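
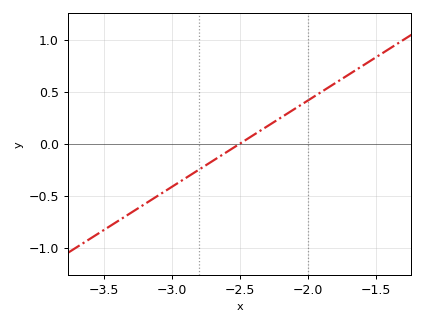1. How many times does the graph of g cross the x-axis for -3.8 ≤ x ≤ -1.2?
1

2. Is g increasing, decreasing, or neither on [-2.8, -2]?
increasing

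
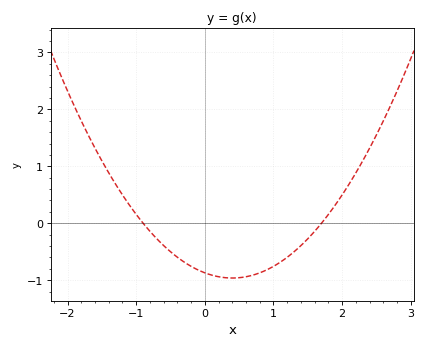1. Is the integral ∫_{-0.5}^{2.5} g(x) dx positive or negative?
negative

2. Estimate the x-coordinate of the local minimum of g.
0.4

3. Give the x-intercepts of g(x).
-0.9, 1.7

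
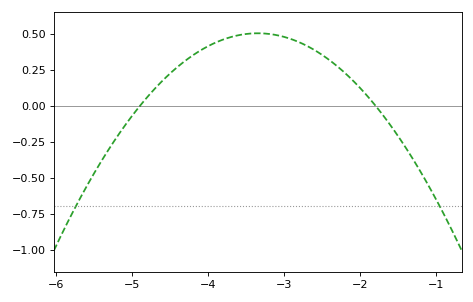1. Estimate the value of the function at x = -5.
-0.067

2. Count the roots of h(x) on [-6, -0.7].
2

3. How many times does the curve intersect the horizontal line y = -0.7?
2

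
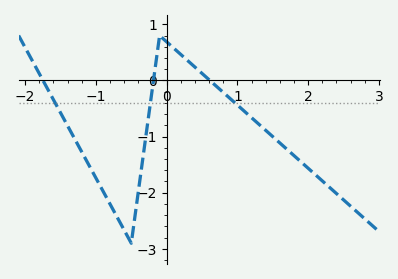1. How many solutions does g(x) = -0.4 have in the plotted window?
3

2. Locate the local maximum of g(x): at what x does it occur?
-0.098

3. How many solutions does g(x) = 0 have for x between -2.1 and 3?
3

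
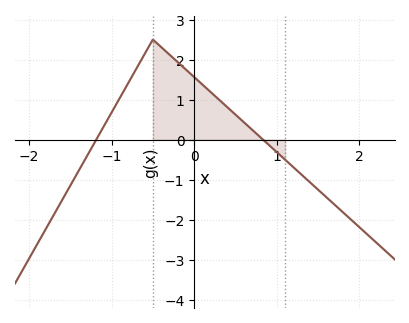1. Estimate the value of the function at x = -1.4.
-0.8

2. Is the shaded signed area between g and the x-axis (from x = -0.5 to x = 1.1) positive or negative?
positive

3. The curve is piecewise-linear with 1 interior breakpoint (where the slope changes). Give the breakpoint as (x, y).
(-0.5, 2.5)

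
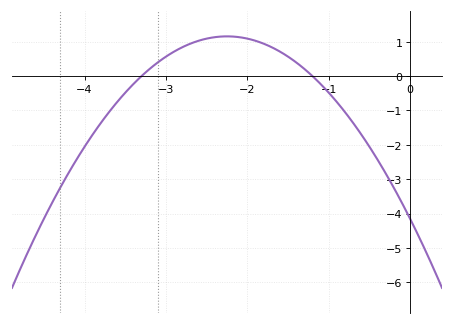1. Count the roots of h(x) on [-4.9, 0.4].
2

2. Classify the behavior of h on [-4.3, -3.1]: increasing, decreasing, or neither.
increasing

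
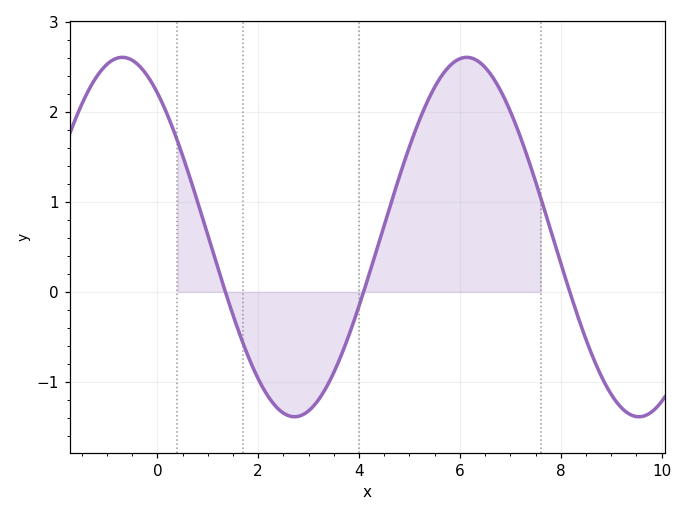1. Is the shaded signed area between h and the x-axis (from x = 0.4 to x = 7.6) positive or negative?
positive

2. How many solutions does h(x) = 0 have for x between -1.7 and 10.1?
3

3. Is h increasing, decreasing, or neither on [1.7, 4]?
neither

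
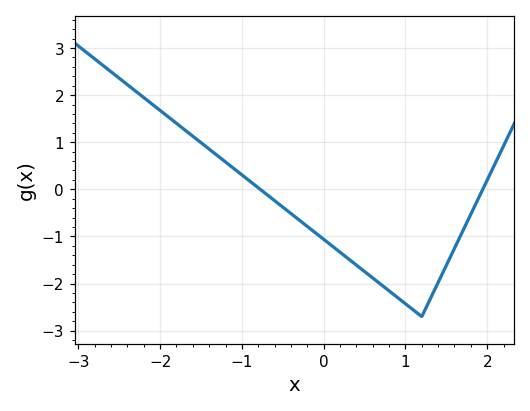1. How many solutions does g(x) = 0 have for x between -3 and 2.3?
2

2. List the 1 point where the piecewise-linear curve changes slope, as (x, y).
(1.2, -2.7)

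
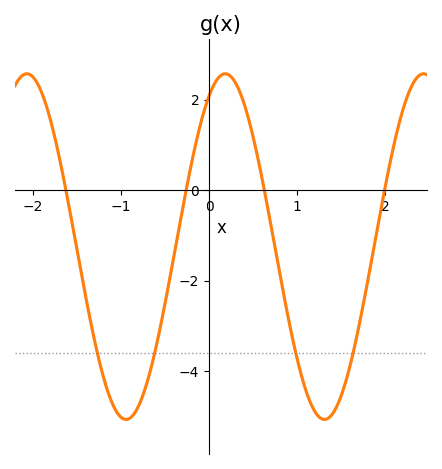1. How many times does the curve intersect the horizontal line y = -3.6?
4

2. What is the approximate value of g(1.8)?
-2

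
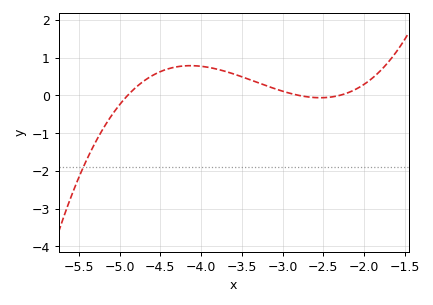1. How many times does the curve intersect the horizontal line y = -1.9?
1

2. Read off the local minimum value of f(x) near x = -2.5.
-0.1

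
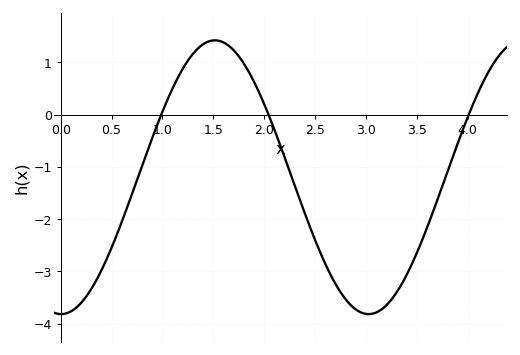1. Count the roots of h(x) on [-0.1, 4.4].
3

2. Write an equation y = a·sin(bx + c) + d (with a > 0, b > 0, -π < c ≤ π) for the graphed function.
y = 2.62sin(2.1x - 1.6) - 1.2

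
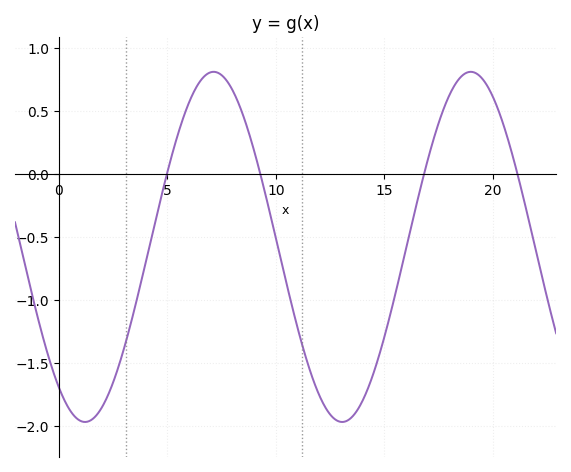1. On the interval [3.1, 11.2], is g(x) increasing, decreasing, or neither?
neither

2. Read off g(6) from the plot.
0.567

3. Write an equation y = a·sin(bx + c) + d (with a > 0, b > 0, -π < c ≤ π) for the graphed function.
y = 1.39sin(0.53x - 2.21) - 0.58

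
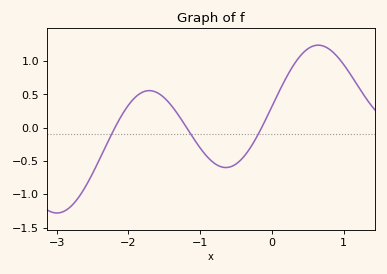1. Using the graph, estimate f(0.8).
1.2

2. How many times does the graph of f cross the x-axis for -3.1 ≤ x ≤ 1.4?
3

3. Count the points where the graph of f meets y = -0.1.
3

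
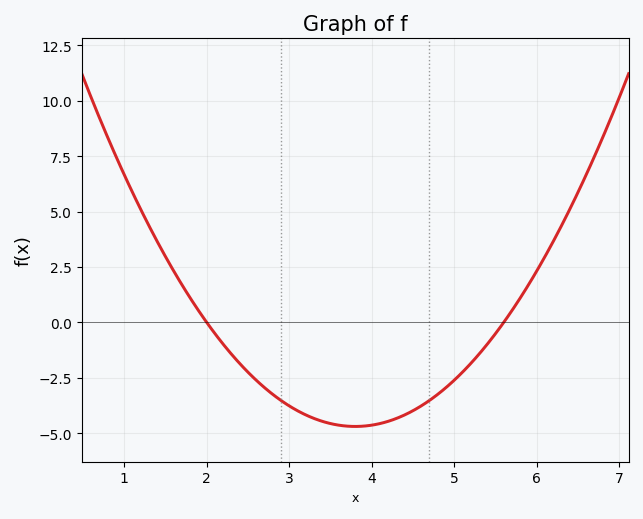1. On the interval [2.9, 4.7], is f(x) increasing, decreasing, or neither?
neither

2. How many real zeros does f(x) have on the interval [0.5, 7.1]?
2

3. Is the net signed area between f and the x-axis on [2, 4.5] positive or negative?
negative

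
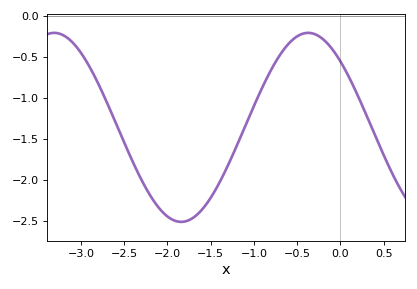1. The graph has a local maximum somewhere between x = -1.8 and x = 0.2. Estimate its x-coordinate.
-0.374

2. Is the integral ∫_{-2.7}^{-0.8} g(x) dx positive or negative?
negative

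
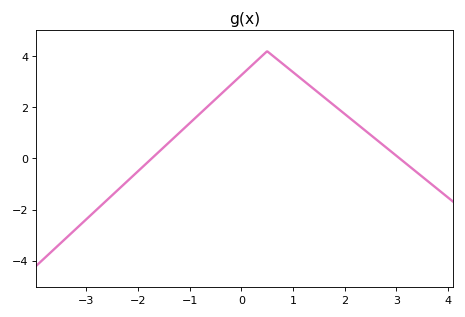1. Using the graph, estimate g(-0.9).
1.6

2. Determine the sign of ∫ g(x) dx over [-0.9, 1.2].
positive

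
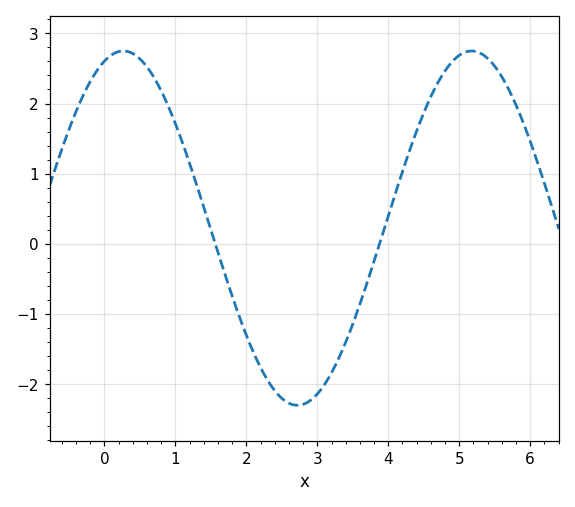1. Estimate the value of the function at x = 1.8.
-0.8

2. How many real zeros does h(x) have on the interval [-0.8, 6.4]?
2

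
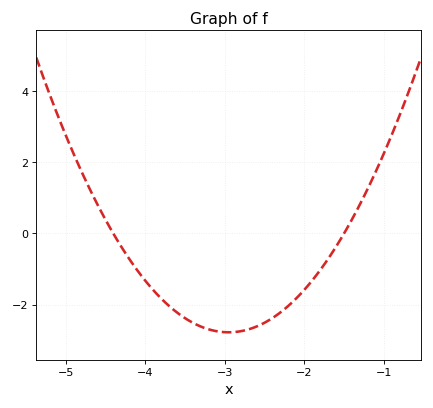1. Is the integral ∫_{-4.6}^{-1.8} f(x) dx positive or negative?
negative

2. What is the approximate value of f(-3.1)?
-2.8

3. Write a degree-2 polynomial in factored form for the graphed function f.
y = 1.32(x + 4.4)(x + 1.5)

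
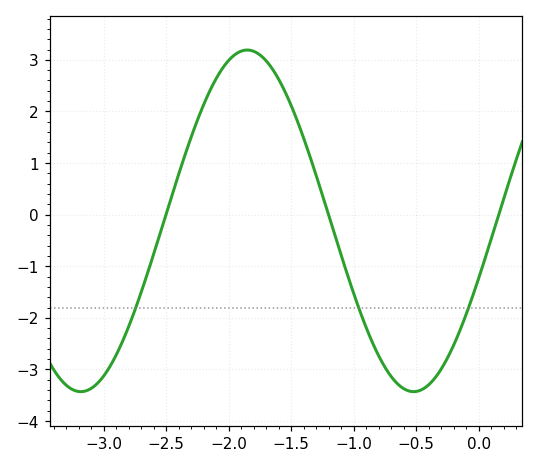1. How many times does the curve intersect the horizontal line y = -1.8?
3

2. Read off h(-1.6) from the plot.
2.62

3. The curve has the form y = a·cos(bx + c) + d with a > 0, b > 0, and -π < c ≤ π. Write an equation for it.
y = 3.31cos(2.36x - 1.91) - 0.12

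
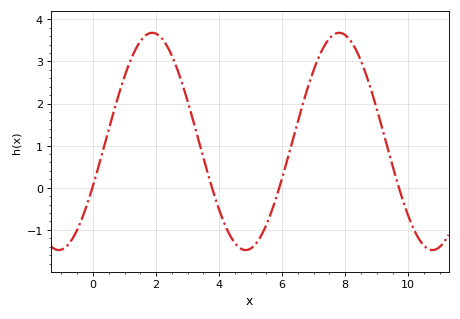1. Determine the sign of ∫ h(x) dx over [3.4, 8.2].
positive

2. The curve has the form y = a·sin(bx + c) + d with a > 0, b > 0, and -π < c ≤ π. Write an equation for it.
y = 2.58sin(1.1x - 0.42) + 1.1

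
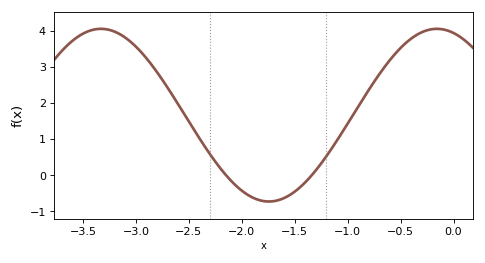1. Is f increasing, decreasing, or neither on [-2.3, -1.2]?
neither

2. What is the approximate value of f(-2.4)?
1.02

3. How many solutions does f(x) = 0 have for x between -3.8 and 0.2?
2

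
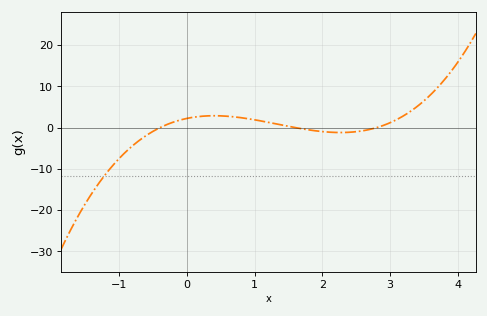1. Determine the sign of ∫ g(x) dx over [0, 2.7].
positive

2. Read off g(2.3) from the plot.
-1.18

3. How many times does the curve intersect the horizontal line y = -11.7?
1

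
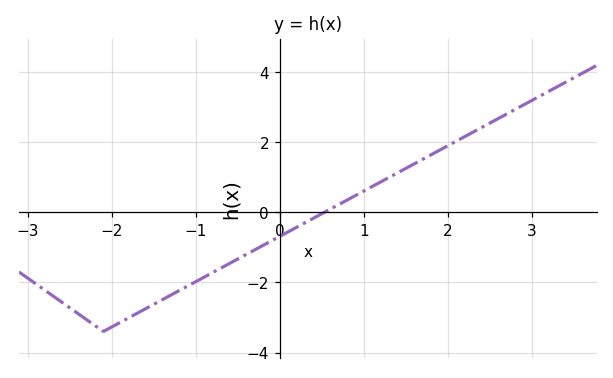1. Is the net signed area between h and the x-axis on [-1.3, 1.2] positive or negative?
negative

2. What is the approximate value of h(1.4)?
1.13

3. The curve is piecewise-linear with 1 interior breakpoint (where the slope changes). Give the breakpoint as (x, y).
(-2.1, -3.4)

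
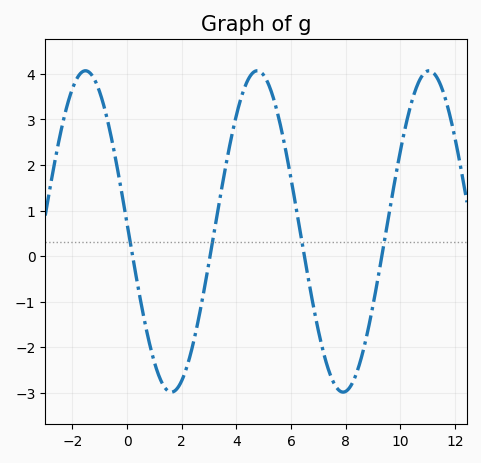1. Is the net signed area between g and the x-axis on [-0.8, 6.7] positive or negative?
positive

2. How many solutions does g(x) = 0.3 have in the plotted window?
4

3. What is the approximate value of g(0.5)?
-1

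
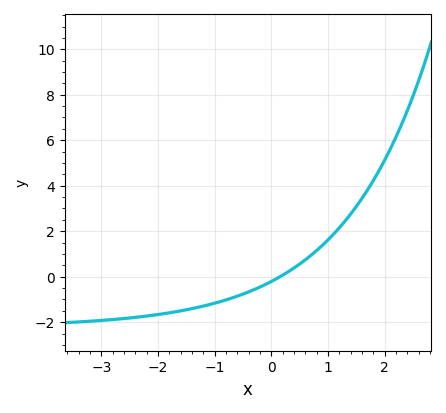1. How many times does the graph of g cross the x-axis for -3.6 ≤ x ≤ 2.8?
1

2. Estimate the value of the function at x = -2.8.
-1.89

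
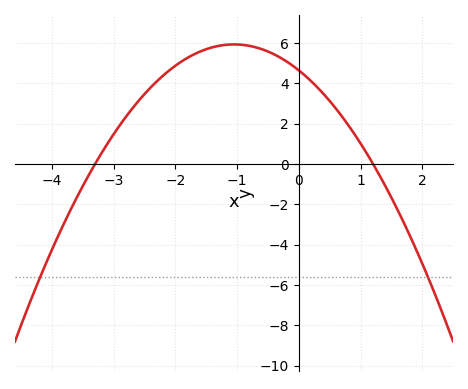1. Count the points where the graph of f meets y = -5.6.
2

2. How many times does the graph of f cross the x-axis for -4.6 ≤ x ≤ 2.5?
2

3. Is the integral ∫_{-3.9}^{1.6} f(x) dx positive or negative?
positive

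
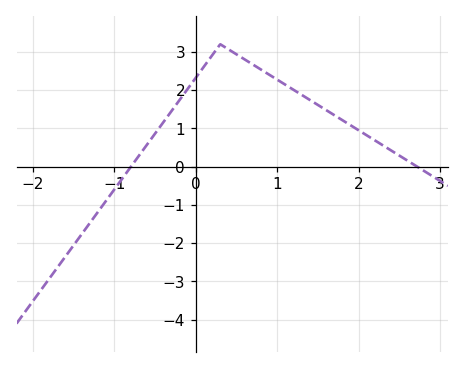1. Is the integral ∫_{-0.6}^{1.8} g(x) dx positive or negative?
positive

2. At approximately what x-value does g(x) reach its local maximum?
0.302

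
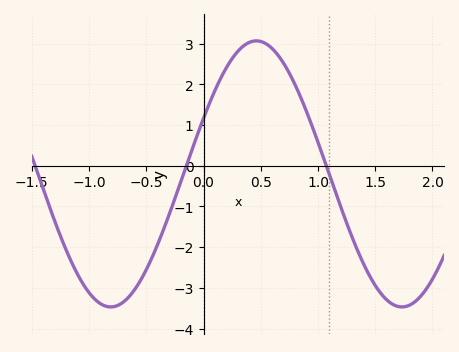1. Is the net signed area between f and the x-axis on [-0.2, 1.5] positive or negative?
positive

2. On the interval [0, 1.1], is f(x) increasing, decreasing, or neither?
neither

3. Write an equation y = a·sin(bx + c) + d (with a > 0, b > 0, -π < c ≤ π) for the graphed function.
y = 3.27sin(2.47x + 0.432) - 0.2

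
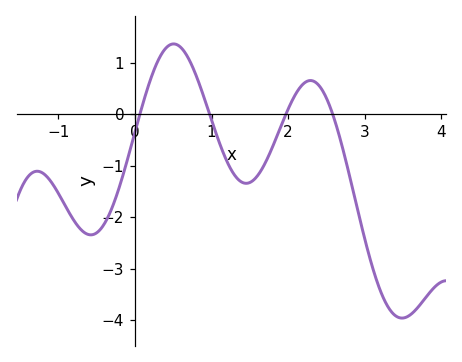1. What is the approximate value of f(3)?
-2.43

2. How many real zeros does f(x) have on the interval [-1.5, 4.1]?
4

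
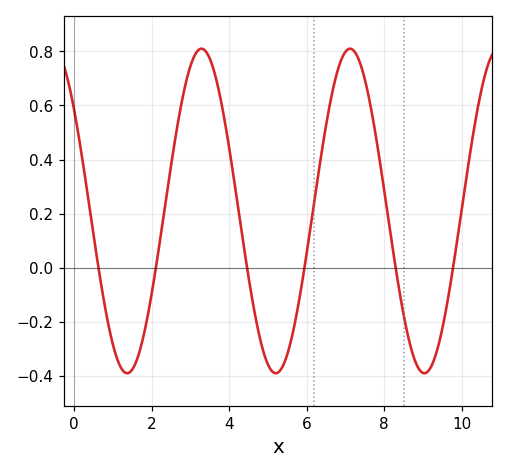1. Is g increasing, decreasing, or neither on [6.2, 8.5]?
neither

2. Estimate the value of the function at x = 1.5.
-0.377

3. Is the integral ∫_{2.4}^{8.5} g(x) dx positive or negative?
positive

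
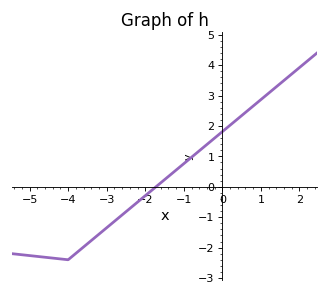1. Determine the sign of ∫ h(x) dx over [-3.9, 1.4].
positive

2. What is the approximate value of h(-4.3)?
-2.36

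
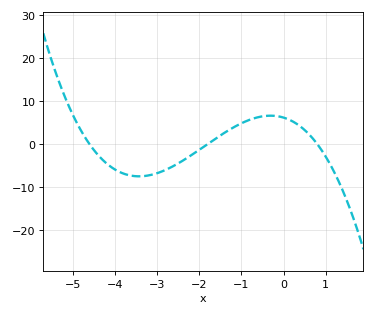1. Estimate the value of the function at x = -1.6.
1.34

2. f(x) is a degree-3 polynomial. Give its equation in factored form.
y = -0.93(x + 4.6)(x + 1.8)(x - 0.8)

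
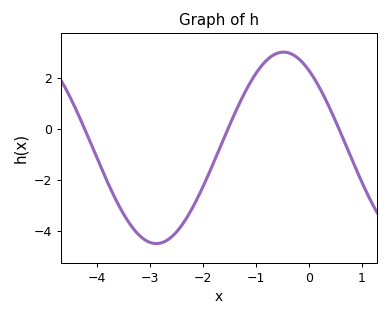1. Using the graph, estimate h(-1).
2.2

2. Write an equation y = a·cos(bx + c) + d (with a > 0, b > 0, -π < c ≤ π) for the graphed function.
y = 3.76cos(1.3x + 0.63) - 0.75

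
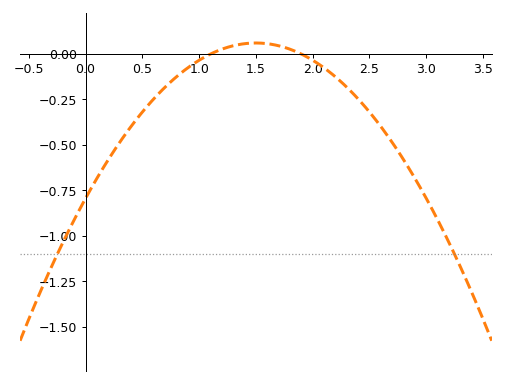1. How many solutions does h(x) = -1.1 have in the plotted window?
2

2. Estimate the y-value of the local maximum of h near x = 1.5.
0.061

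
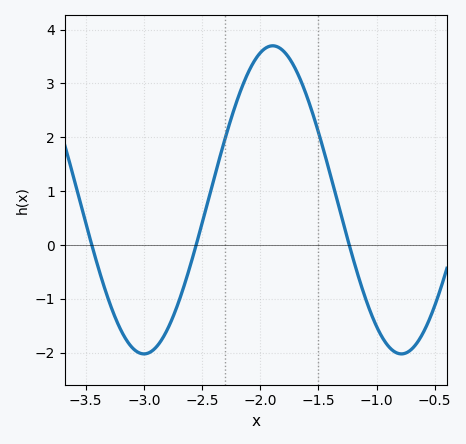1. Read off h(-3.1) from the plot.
-1.9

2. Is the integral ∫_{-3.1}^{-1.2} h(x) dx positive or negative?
positive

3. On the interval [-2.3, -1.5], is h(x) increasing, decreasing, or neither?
neither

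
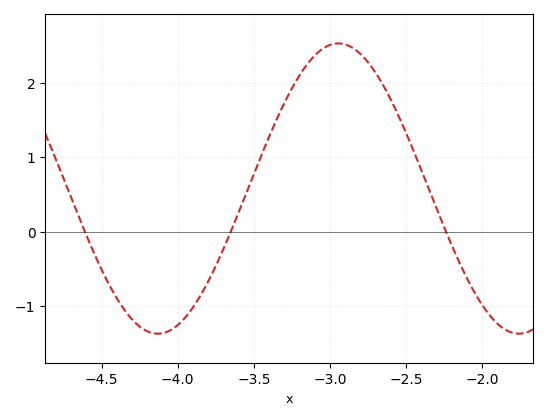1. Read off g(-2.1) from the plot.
-0.6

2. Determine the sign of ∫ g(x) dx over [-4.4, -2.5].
positive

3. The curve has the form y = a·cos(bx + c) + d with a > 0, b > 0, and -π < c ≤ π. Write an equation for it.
y = 1.95cos(2.6x + 1.5) + 0.58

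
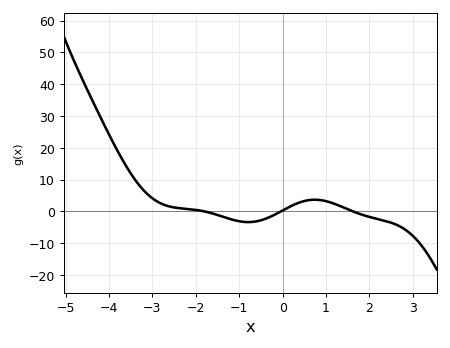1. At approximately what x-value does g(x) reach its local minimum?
-0.791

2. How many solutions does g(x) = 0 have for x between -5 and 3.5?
3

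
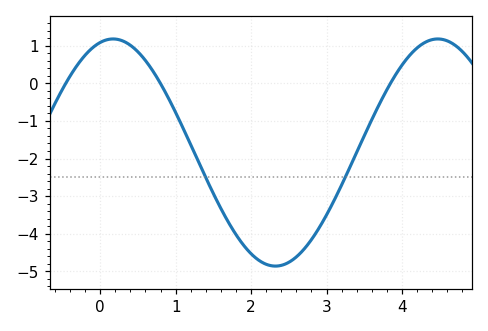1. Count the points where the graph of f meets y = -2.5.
2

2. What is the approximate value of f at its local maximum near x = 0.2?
1.18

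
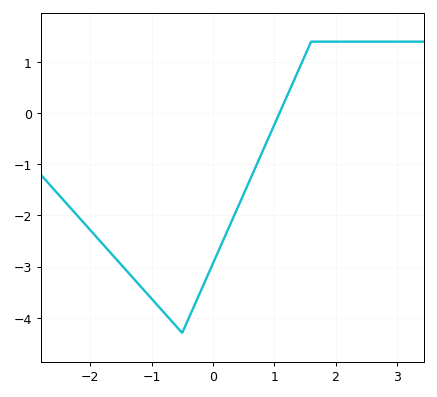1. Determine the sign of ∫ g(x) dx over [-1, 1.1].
negative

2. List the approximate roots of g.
1.1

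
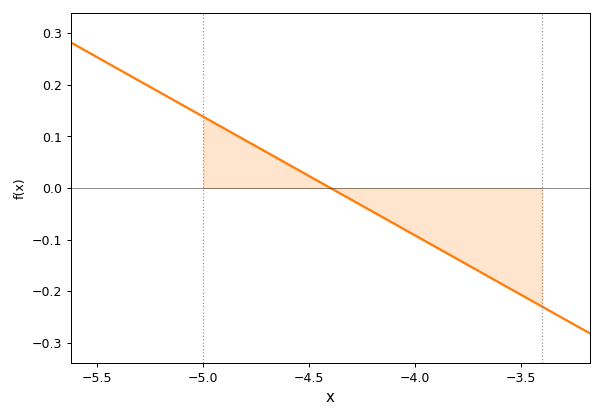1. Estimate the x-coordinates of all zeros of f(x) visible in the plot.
-4.4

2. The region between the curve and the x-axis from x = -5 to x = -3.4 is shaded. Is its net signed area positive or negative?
negative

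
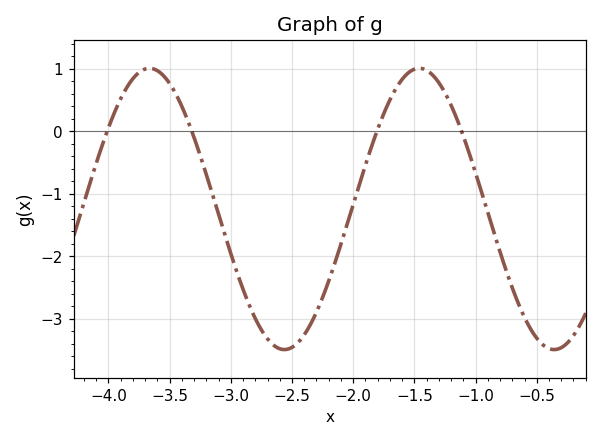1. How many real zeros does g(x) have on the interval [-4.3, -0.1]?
4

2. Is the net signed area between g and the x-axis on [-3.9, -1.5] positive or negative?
negative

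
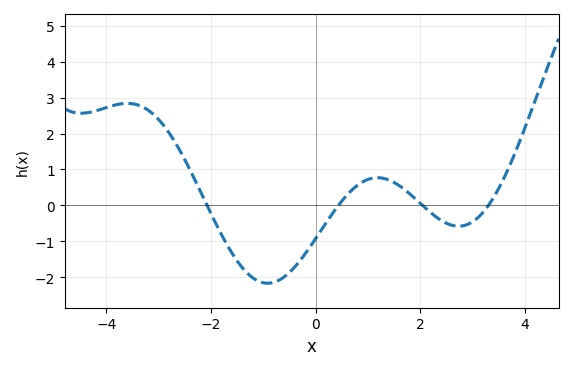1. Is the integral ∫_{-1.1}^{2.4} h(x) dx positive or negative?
negative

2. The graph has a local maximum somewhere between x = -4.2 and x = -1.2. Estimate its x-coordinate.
-3.6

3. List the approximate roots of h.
-2.08, 0.436, 2.04, 3.31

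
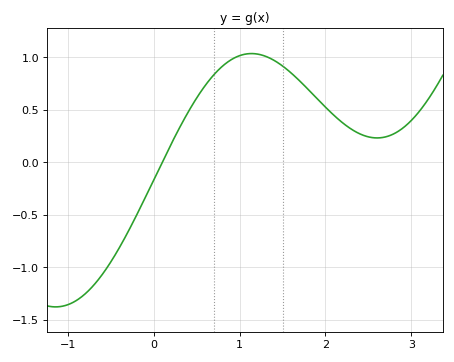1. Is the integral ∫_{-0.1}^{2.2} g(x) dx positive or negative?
positive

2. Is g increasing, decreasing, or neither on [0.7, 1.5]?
neither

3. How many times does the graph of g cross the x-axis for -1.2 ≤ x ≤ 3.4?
1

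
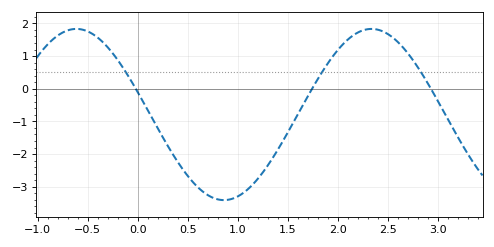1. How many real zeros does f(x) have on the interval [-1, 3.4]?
3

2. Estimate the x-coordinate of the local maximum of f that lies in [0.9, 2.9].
2.34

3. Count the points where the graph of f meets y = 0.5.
3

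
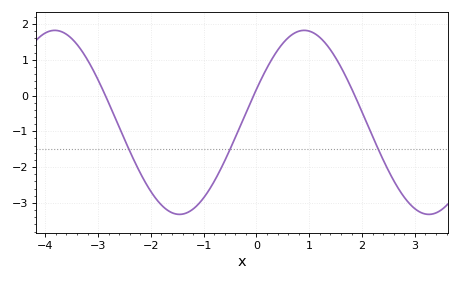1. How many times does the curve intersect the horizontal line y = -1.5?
3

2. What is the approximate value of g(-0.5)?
-1.5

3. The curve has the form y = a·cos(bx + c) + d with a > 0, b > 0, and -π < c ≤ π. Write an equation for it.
y = 2.57cos(1.33x - 1.2) - 0.75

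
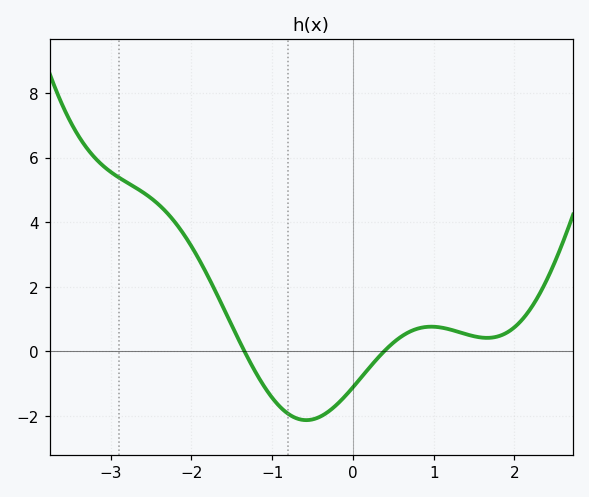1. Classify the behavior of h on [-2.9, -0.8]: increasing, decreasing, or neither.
decreasing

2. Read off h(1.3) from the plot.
0.601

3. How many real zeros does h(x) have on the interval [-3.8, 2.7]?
2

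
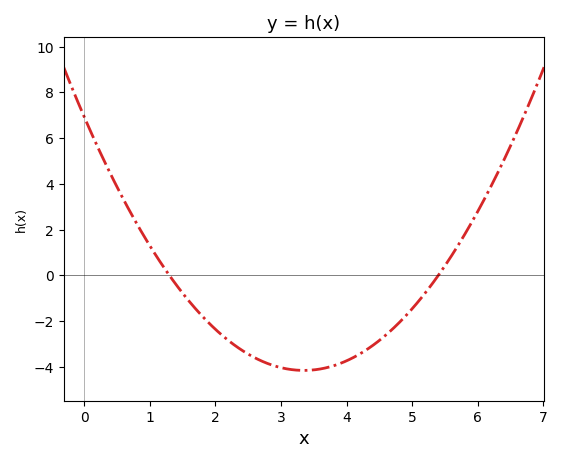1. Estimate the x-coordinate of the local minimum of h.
3.4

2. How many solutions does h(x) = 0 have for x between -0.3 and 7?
2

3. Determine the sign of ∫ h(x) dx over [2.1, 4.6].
negative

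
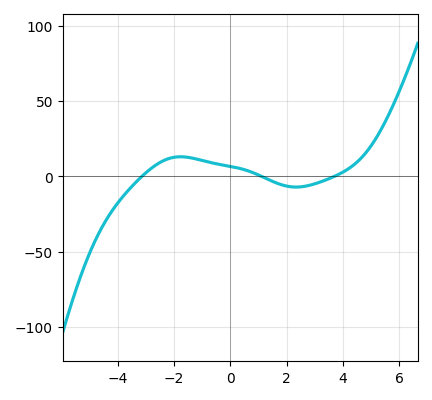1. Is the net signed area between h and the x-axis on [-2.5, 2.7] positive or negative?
positive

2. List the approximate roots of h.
-3.2, 1.2, 3.6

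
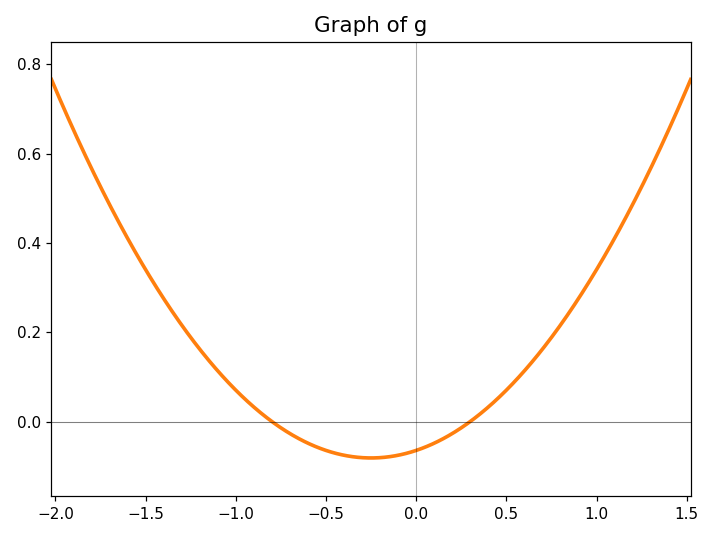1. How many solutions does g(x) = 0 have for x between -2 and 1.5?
2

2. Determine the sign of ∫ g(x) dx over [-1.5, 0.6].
positive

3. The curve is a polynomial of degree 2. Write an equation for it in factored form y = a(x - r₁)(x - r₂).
y = 0.27(x + 0.8)(x - 0.3)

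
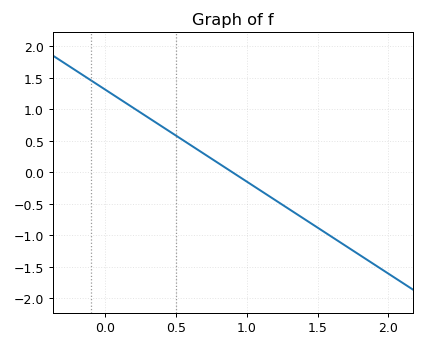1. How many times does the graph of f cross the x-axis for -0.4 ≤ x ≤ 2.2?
1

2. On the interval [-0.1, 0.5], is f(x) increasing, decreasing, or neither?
decreasing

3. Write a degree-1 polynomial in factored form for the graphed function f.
y = -1.46(x - 0.9)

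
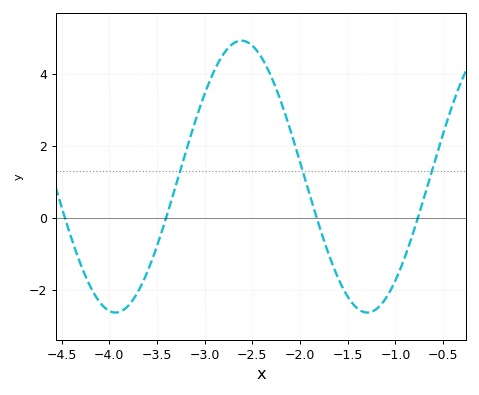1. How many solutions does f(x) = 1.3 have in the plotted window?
3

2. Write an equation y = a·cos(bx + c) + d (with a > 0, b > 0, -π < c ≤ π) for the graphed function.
y = 3.78cos(2.38x - 0.06) + 1.14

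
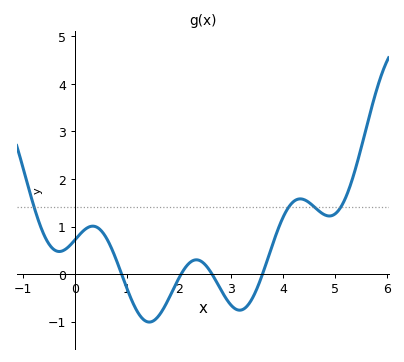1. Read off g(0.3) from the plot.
1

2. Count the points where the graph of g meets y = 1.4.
4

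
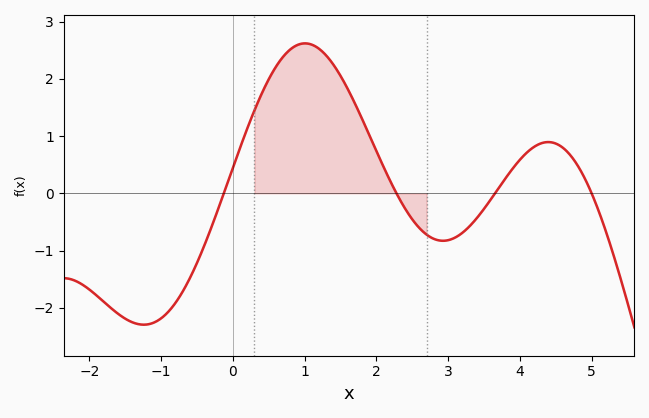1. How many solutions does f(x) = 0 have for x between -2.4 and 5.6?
4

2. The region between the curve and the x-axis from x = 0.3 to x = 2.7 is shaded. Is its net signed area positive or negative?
positive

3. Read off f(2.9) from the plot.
-0.8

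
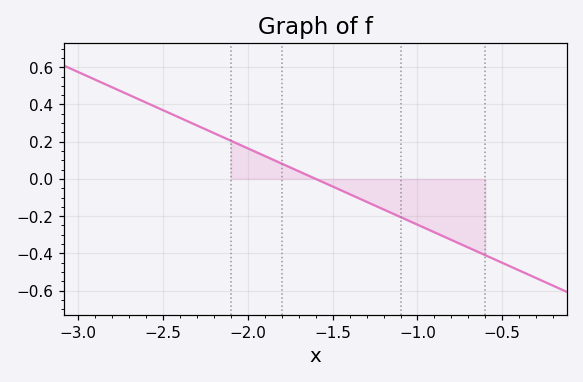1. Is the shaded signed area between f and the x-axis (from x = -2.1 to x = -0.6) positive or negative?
negative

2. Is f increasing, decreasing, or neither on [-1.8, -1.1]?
decreasing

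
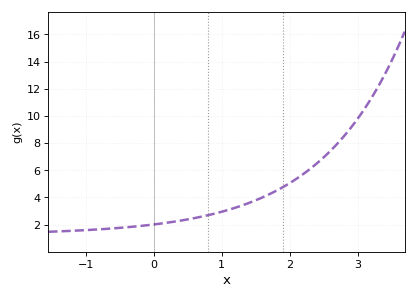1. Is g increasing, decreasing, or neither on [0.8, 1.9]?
increasing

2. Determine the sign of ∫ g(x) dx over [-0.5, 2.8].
positive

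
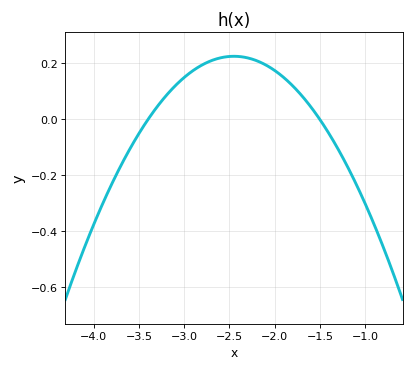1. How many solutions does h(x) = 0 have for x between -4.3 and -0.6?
2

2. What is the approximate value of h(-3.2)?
0.08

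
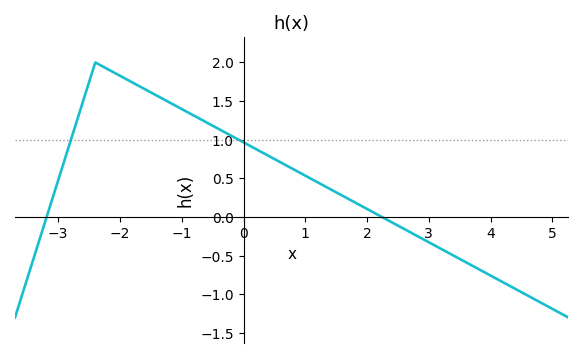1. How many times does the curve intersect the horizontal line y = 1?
2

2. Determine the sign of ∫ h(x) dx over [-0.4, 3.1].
positive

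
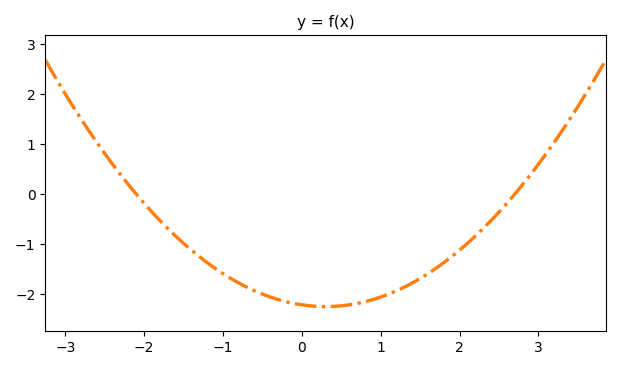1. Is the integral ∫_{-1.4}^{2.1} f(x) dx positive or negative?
negative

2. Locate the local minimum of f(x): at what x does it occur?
0.3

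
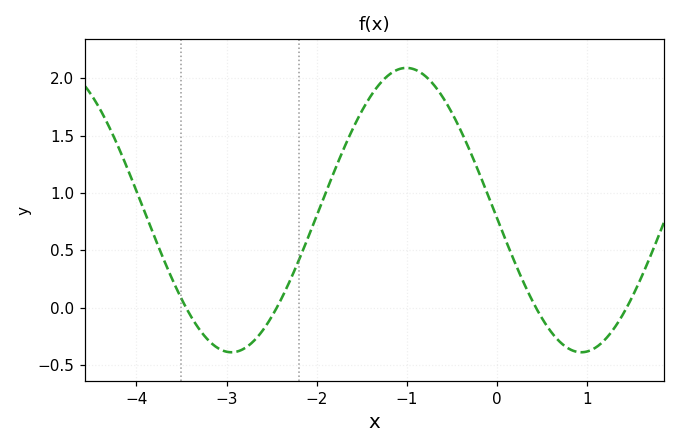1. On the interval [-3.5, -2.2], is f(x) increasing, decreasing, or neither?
neither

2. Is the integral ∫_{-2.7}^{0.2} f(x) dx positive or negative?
positive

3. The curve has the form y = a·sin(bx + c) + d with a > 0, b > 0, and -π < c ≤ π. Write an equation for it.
y = 1.24sin(1.6x - 3.1) + 0.85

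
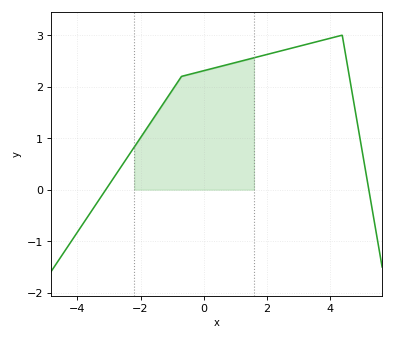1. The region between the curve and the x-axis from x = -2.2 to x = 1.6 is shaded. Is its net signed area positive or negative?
positive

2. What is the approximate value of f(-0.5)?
2.23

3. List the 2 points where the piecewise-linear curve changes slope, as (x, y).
(-0.7, 2.2); (4.4, 3)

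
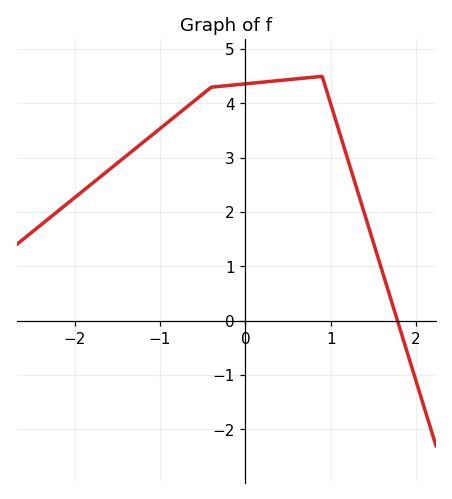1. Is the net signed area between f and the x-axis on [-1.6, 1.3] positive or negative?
positive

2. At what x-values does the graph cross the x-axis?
1.8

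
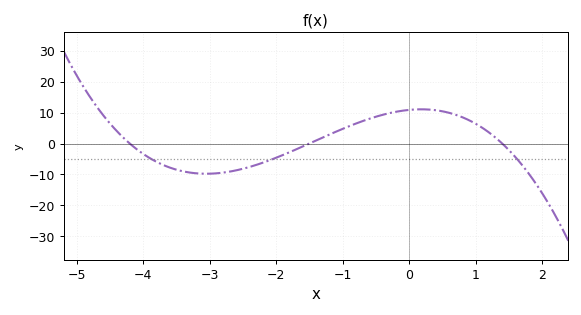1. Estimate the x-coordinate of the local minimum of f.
-3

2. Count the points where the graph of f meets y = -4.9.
3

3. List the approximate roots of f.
-4.2, -1.6, 1.4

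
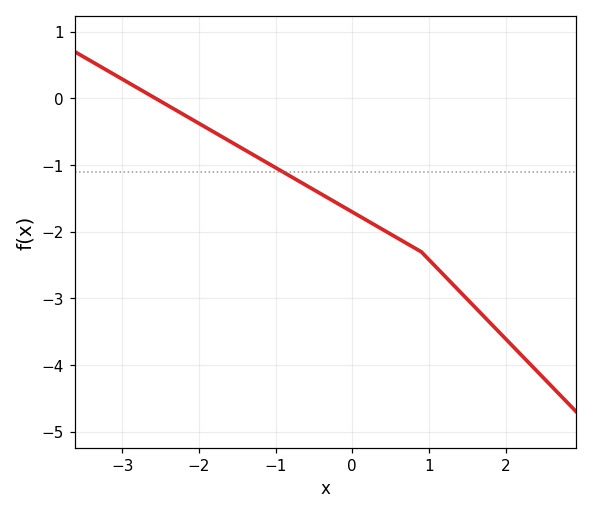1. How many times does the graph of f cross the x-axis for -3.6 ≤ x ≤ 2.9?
1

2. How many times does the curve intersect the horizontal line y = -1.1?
1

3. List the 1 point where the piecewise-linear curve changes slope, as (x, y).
(0.9, -2.3)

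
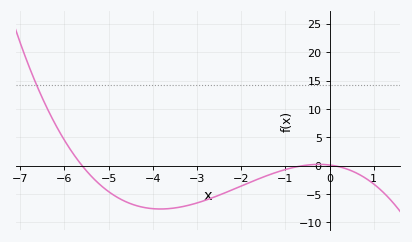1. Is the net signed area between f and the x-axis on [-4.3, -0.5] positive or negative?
negative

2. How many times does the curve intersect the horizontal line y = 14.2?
1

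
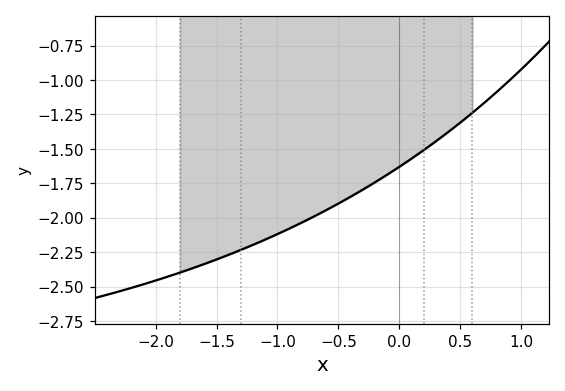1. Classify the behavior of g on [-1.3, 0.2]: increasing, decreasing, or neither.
increasing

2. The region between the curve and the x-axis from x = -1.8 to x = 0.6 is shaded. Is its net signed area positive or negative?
negative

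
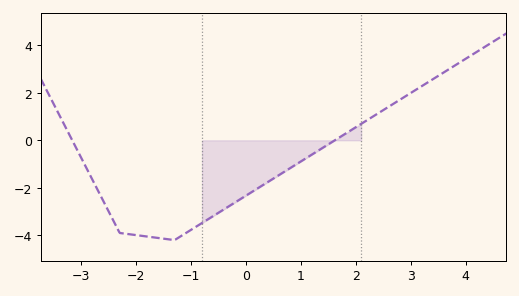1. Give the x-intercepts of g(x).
-3.16, 1.62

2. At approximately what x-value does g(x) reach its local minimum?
-1.3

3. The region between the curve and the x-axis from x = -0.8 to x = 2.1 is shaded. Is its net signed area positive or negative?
negative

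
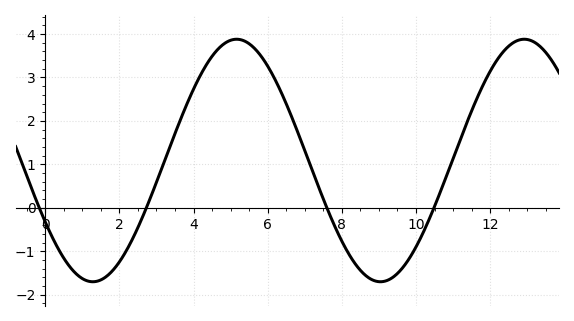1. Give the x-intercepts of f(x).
-0.16, 2.73, 7.6, 10.5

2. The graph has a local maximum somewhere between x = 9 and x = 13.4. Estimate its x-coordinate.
12.9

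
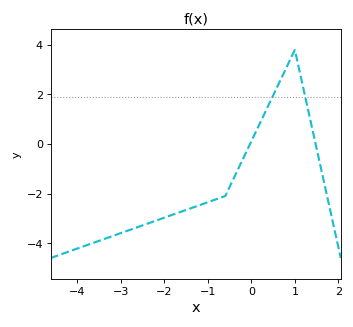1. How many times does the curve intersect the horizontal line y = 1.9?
2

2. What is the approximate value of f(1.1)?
3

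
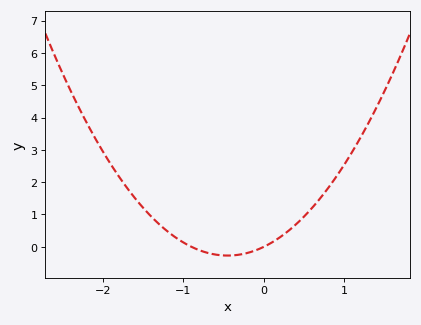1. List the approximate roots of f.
-0.9, 0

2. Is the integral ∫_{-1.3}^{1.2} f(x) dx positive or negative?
positive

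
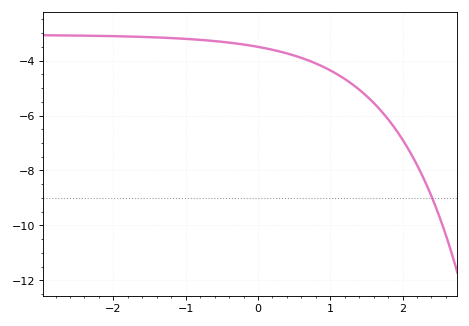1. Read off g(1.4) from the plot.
-5.06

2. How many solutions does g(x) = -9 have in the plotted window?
1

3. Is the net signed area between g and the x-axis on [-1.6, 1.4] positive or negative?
negative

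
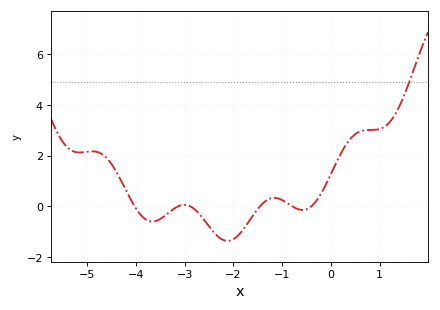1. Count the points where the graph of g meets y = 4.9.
1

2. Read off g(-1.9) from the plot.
-1.2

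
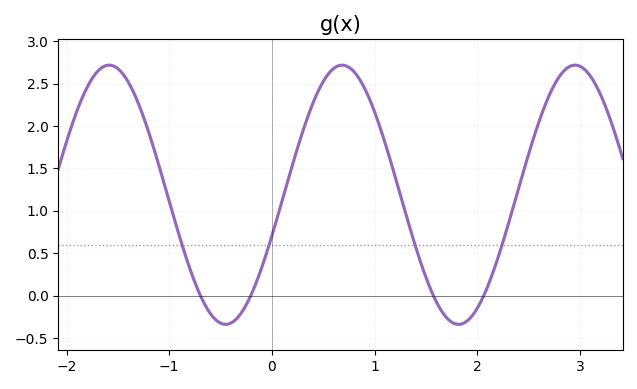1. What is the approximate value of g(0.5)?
2.55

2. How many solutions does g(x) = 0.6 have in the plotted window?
4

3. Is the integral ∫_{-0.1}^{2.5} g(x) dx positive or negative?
positive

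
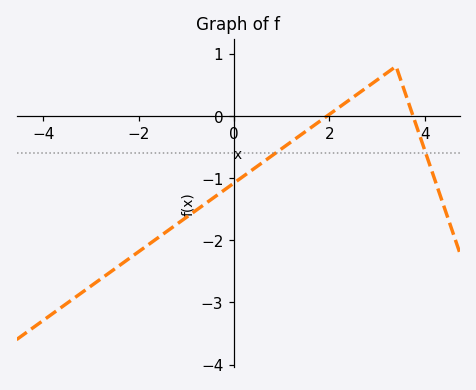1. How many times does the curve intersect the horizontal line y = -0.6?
2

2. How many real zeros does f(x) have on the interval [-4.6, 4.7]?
2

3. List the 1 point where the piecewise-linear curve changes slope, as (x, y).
(3.4, 0.8)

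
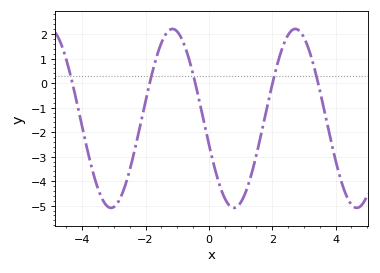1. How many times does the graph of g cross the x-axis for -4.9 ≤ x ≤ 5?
5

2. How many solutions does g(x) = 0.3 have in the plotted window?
5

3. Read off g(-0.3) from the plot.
-0.735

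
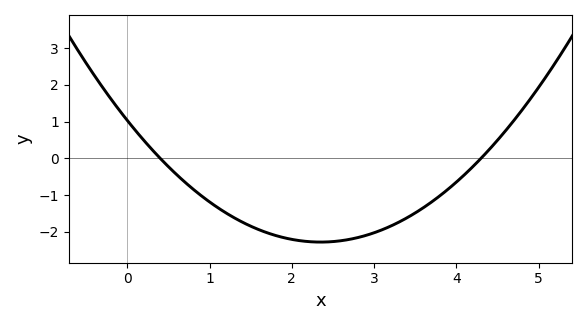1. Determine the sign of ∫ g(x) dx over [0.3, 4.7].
negative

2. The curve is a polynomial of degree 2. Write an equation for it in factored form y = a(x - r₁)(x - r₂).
y = 0.6(x - 0.4)(x - 4.3)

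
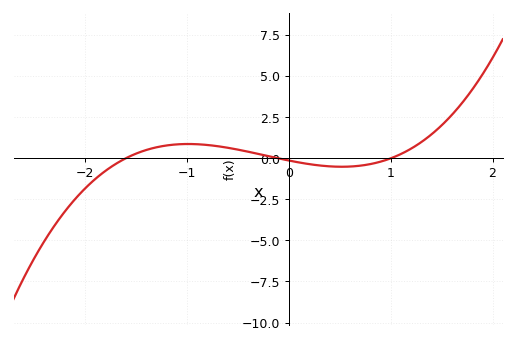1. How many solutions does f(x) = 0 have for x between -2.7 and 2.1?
3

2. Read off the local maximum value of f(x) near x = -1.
0.8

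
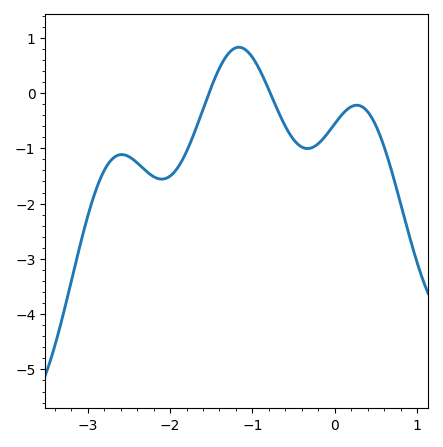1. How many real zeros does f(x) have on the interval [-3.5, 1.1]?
2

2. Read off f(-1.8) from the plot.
-1.1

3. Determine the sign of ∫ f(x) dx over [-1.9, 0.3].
negative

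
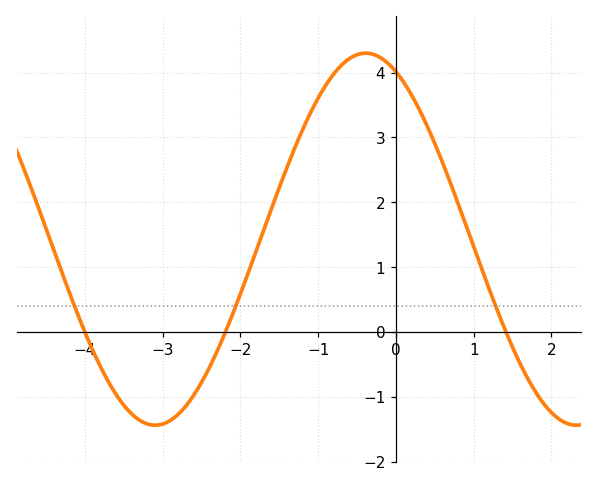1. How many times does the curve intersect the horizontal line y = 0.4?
3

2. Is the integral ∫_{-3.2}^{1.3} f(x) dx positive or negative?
positive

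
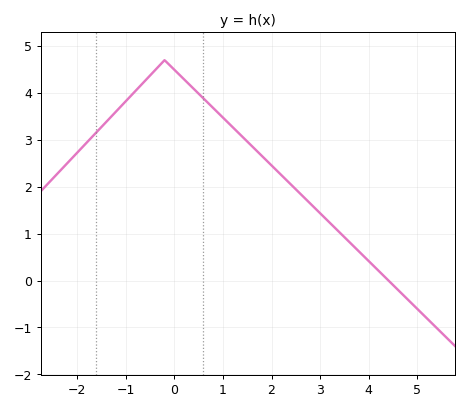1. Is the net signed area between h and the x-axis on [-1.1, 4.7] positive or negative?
positive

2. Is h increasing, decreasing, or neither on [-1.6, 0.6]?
neither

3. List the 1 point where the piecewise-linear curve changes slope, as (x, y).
(-0.2, 4.7)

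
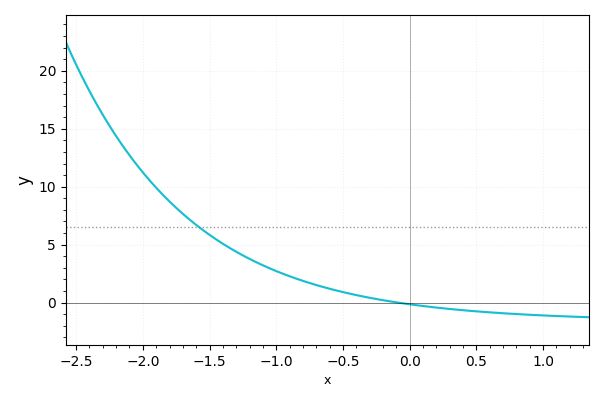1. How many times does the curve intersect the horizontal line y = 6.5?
1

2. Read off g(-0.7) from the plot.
1.52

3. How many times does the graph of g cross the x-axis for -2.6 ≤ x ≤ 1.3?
1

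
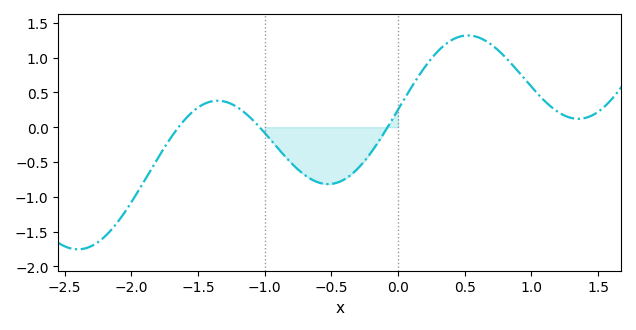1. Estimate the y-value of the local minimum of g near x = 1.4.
0.1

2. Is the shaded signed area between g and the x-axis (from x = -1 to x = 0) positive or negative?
negative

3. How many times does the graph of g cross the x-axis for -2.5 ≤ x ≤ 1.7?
3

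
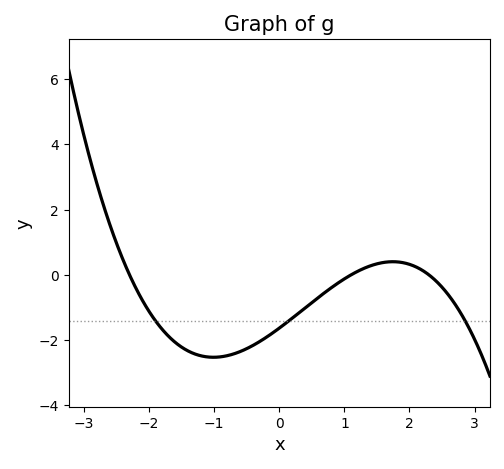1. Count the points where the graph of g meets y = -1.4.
3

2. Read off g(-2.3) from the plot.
0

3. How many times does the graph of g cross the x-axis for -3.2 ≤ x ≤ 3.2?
3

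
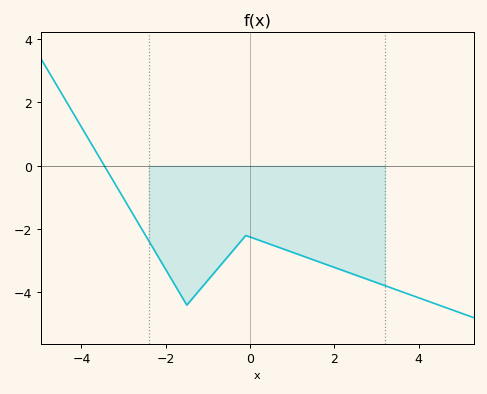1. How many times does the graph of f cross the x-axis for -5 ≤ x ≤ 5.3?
1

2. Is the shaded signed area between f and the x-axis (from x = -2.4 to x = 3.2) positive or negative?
negative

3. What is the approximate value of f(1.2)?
-2.82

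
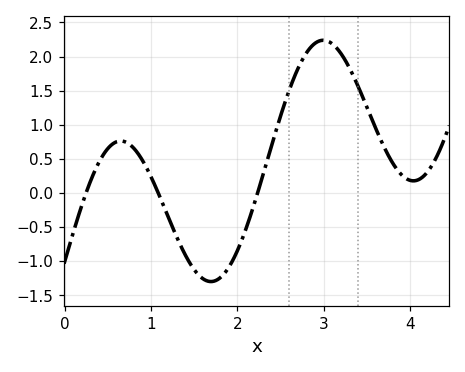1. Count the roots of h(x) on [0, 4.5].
3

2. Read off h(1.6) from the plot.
-1.25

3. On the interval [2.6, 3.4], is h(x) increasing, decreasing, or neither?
neither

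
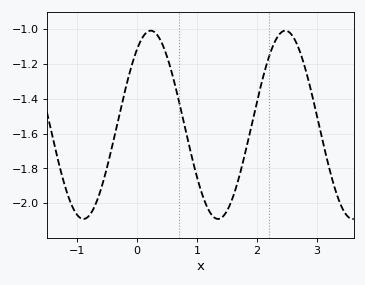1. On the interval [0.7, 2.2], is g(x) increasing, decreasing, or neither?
neither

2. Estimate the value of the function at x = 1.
-1.85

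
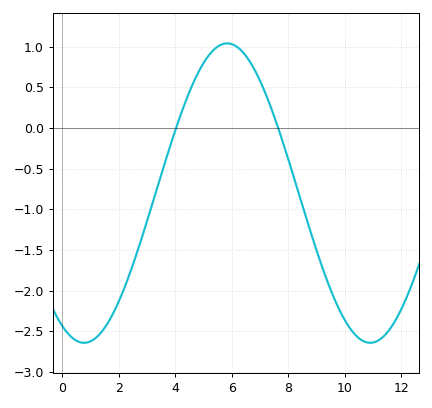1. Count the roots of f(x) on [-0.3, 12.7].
2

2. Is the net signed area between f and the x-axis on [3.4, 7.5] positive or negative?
positive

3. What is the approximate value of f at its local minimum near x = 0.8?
-2.65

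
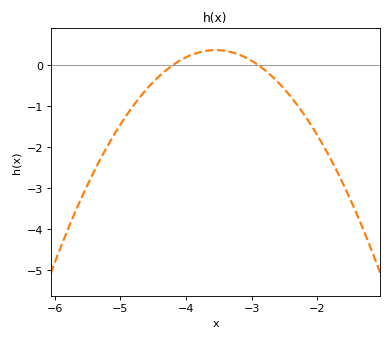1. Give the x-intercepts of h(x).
-4.2, -2.9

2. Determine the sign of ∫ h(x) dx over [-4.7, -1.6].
negative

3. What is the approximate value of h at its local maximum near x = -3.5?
0.4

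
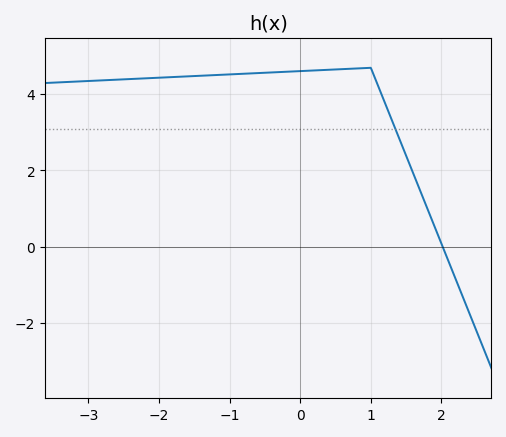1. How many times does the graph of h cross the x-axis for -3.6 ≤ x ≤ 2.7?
1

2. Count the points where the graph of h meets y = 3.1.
1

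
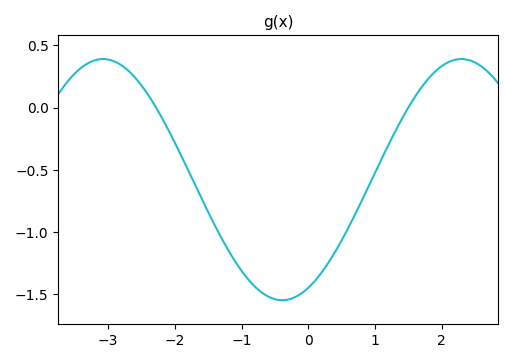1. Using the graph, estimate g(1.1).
-0.4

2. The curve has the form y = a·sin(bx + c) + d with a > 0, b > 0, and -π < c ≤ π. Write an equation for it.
y = 0.97sin(1.2x - 1.1) - 0.58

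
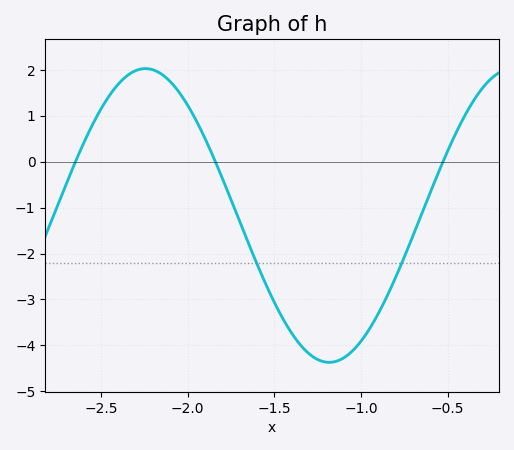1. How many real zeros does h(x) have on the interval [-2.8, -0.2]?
3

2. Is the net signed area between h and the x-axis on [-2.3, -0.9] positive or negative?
negative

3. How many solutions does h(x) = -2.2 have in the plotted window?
2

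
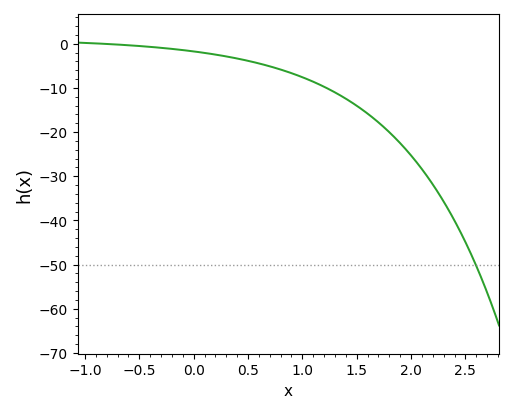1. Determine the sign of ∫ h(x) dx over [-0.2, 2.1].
negative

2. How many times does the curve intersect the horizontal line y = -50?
1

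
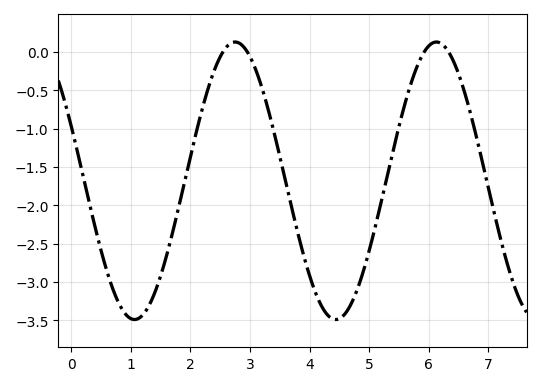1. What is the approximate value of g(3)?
-0.063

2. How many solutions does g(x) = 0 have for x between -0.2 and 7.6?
4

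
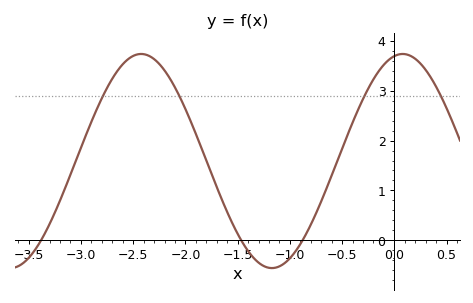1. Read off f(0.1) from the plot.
3.7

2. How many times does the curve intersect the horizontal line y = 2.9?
4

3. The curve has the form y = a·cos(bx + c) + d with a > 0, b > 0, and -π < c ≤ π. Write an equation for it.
y = 2.15cos(2.5x - 0.2) + 1.59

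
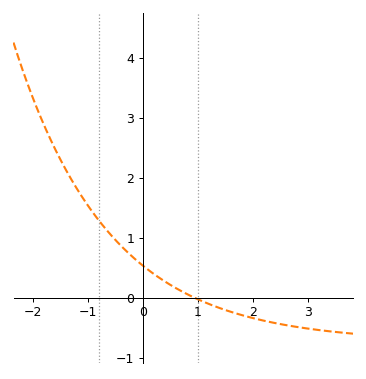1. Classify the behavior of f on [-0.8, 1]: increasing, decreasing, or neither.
decreasing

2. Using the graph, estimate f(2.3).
-0.4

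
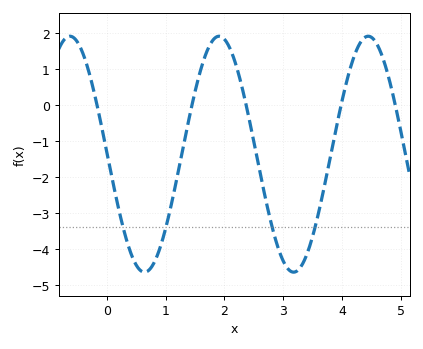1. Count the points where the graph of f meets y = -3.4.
4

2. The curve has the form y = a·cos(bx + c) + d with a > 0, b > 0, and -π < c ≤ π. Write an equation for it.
y = 3.28cos(2.48x + 1.55) - 1.37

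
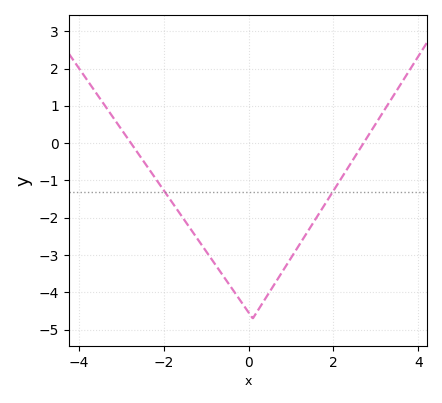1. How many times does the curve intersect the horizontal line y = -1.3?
2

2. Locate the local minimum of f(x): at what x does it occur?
0.1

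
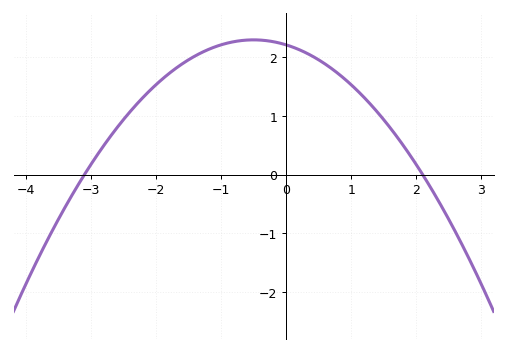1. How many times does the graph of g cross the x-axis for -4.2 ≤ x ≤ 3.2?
2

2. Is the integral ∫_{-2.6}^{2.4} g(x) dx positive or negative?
positive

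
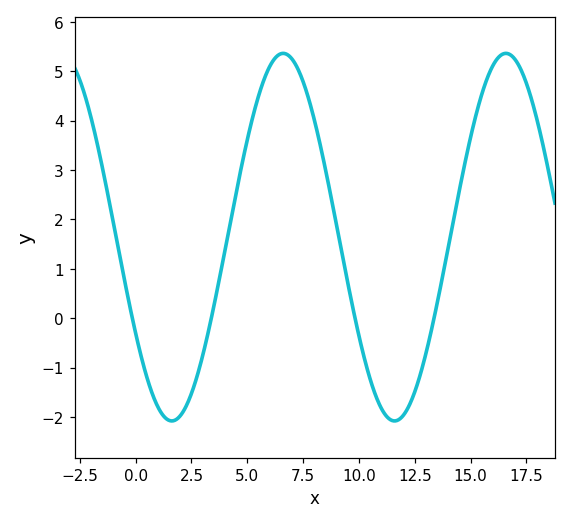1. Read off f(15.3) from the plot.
4.2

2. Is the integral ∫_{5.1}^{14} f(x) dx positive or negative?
positive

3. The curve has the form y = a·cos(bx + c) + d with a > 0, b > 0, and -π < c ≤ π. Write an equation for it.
y = 3.72cos(0.63x + 2.1) + 1.64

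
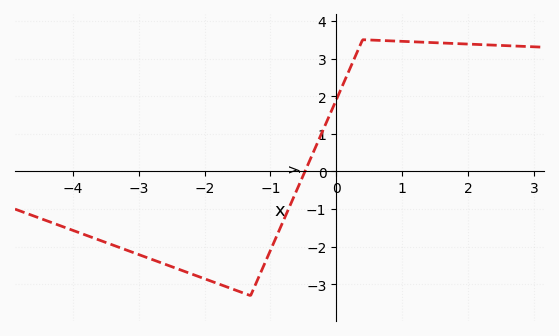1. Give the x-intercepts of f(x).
-0.475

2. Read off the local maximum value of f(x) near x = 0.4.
3.5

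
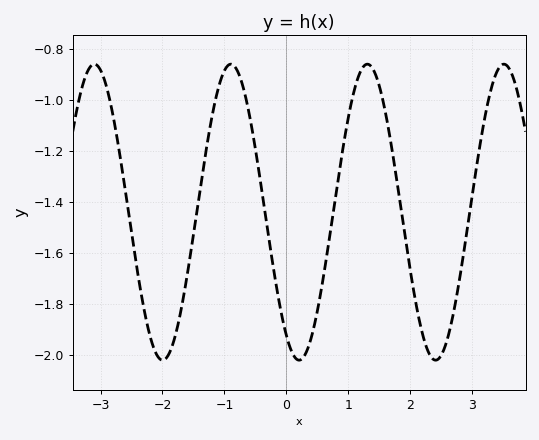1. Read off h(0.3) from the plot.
-2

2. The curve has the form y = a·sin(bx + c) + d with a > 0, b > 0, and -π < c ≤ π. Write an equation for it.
y = 0.58sin(2.9x - 2.2) - 1.44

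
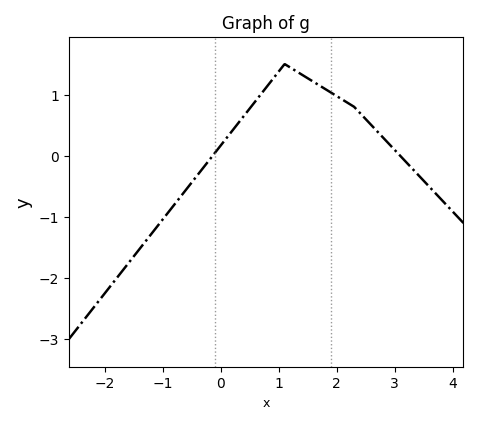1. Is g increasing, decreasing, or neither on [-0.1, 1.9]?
neither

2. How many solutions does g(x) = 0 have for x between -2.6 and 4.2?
2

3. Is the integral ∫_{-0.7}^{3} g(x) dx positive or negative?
positive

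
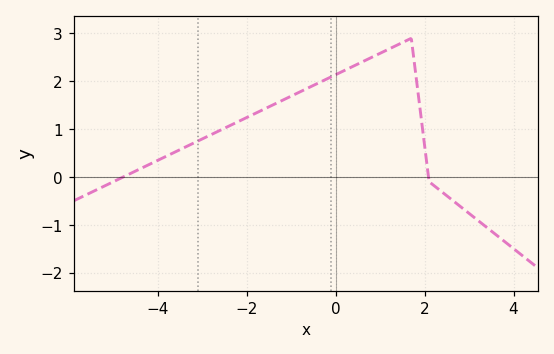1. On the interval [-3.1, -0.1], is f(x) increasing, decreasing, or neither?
increasing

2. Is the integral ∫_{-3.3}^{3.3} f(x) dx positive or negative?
positive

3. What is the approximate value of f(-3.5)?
0.6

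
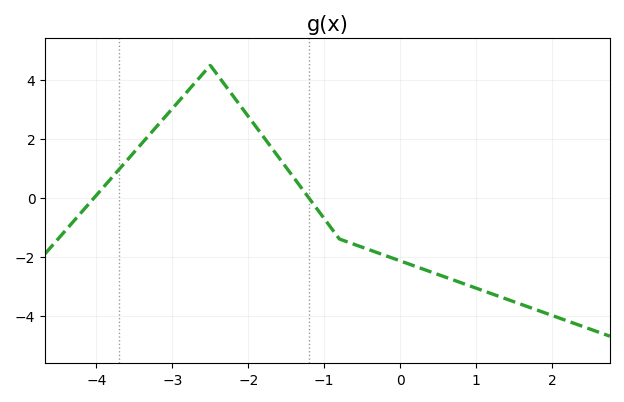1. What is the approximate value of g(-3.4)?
1.85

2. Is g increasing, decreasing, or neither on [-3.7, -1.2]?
neither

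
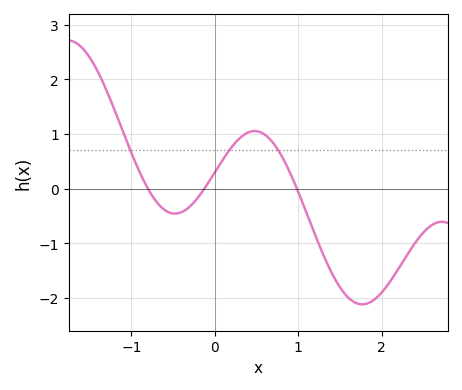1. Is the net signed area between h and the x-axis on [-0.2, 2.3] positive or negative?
negative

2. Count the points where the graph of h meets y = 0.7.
3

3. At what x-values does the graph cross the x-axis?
-0.802, -0.124, 0.983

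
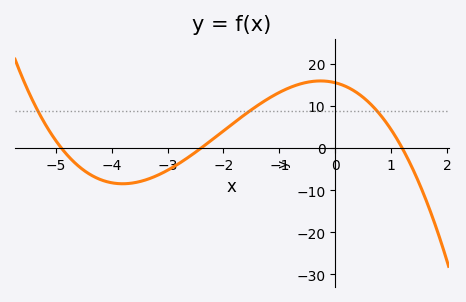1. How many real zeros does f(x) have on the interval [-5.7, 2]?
3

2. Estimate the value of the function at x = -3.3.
-7.13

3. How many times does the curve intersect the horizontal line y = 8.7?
3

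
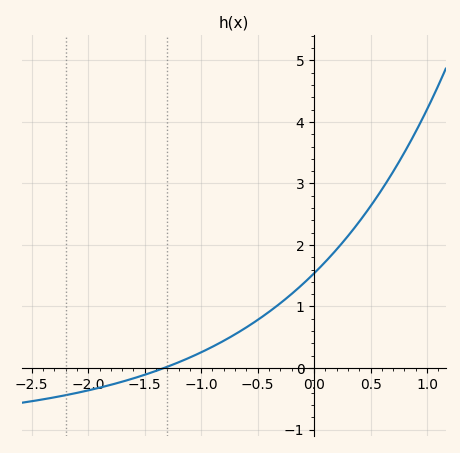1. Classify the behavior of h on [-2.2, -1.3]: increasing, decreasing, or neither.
increasing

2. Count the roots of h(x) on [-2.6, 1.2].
1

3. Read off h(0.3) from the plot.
2.1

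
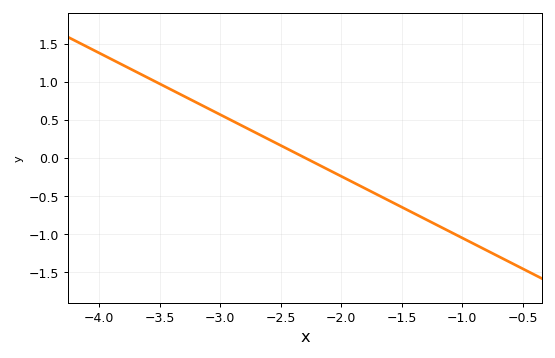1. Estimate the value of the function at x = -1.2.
-0.9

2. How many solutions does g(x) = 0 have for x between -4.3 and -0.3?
1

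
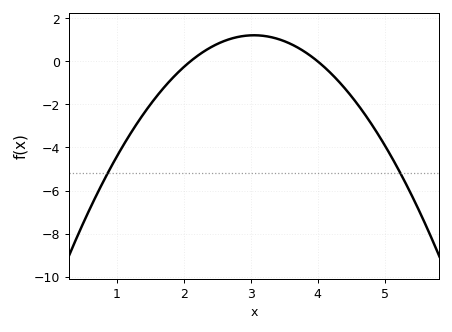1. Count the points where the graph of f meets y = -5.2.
2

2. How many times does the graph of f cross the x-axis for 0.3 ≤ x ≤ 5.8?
2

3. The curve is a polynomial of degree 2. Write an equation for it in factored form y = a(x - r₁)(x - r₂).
y = -1.34(x - 2.1)(x - 4)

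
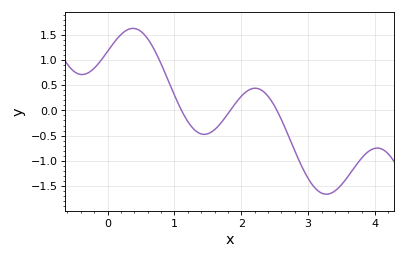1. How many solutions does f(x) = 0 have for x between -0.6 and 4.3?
3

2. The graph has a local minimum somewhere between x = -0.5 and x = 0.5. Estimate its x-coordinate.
-0.4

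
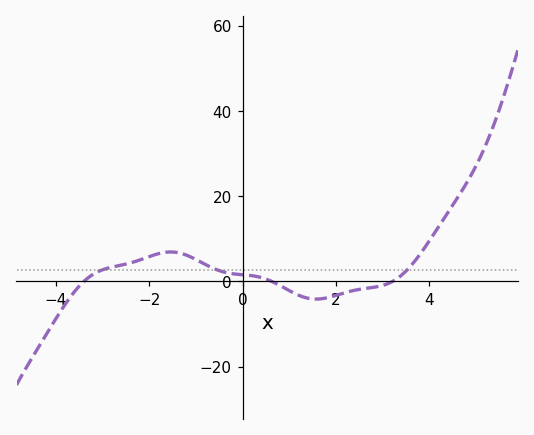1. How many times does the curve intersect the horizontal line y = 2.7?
3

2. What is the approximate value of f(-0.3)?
1.94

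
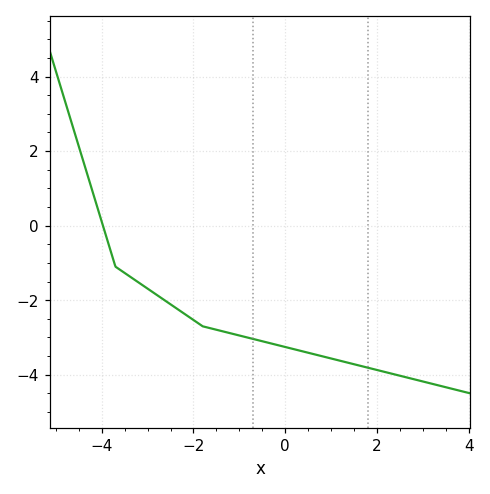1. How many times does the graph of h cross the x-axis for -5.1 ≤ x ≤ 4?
1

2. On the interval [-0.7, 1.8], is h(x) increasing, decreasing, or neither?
decreasing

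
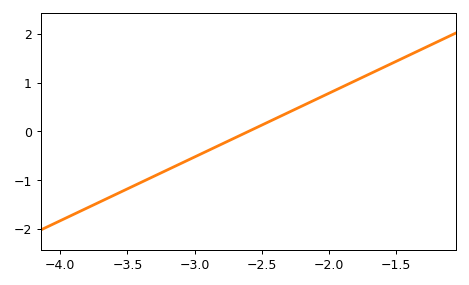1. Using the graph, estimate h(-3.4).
-1.05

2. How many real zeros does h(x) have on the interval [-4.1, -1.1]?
1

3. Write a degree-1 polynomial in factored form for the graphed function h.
y = 1.31(x + 2.6)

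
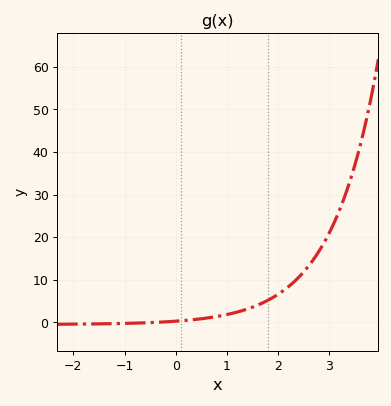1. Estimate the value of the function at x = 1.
1.84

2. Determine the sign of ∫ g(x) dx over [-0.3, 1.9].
positive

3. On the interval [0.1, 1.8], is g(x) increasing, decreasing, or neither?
increasing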